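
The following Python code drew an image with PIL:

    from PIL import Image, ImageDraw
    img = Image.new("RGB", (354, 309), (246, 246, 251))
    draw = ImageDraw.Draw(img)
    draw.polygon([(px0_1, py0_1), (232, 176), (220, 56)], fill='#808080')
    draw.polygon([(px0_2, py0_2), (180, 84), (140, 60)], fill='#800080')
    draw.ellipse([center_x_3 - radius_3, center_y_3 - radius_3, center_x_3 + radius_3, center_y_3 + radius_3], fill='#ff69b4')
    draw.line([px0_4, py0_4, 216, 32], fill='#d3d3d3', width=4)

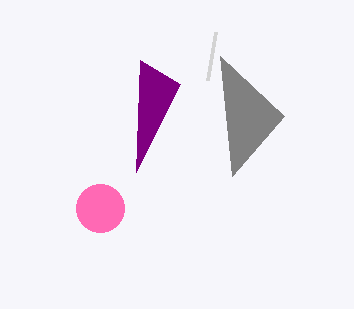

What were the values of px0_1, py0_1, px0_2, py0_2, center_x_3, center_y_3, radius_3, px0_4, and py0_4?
px0_1 = 284, py0_1 = 116, px0_2 = 136, py0_2 = 172, center_x_3 = 100, center_y_3 = 208, radius_3 = 24, px0_4 = 208, py0_4 = 80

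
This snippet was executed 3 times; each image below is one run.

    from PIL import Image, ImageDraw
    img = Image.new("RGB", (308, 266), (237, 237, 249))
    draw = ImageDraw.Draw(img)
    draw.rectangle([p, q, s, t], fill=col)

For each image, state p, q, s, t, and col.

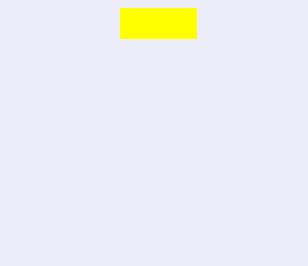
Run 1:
p = 120, q = 8, s = 196, t = 38, col = 'yellow'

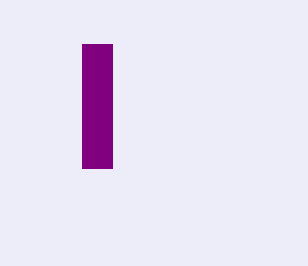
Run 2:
p = 82; q = 44; s = 112; t = 168; col = 'purple'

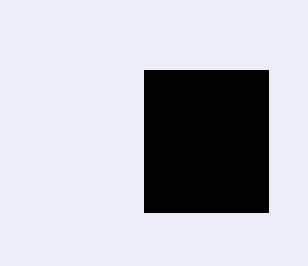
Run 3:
p = 144
q = 70
s = 268
t = 212
col = 'black'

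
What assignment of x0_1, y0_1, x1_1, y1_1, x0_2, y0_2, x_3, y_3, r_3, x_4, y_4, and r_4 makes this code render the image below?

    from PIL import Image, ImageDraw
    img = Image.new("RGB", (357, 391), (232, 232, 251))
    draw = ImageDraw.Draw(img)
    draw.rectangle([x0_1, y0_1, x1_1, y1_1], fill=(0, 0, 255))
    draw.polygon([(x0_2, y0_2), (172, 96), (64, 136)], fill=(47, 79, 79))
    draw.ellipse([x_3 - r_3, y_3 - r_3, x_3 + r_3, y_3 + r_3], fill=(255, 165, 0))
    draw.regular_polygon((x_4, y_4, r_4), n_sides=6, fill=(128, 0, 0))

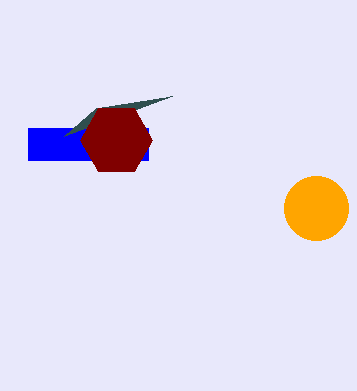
x0_1 = 28; y0_1 = 128; x1_1 = 148; y1_1 = 160; x0_2 = 96; y0_2 = 108; x_3 = 316; y_3 = 208; r_3 = 32; x_4 = 116; y_4 = 140; r_4 = 36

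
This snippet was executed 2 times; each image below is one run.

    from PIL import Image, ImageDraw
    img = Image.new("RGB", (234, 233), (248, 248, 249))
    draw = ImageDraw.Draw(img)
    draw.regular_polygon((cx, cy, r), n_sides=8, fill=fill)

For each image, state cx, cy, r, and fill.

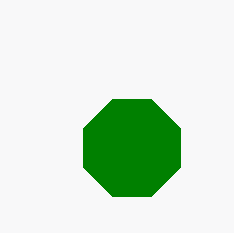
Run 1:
cx = 132; cy = 148; r = 52; fill = 'green'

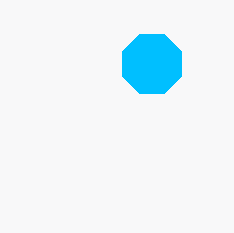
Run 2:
cx = 152, cy = 64, r = 32, fill = 'deepskyblue'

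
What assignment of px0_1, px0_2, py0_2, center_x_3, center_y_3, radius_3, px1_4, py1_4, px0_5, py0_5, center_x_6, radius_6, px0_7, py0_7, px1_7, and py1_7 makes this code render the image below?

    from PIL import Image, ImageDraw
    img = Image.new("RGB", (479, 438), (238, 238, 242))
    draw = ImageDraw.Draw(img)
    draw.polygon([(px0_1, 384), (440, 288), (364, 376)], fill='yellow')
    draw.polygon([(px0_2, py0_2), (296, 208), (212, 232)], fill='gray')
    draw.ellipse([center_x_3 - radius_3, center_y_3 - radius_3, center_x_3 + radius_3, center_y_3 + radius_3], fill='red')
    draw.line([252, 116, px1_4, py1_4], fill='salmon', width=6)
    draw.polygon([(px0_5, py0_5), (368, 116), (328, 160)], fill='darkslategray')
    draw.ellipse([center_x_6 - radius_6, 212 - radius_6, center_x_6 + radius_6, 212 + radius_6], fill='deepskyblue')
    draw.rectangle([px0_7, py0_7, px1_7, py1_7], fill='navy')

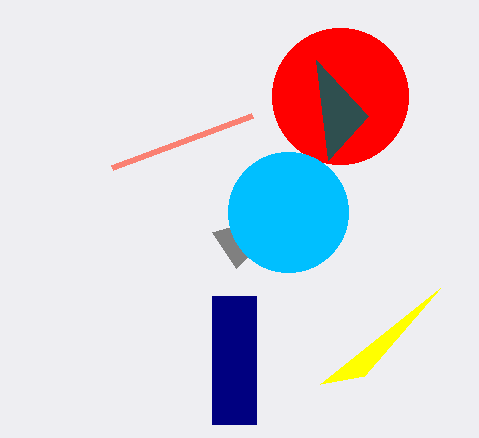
px0_1 = 320
px0_2 = 236
py0_2 = 268
center_x_3 = 340
center_y_3 = 96
radius_3 = 68
px1_4 = 112
py1_4 = 168
px0_5 = 316
py0_5 = 60
center_x_6 = 288
radius_6 = 60
px0_7 = 212
py0_7 = 296
px1_7 = 256
py1_7 = 424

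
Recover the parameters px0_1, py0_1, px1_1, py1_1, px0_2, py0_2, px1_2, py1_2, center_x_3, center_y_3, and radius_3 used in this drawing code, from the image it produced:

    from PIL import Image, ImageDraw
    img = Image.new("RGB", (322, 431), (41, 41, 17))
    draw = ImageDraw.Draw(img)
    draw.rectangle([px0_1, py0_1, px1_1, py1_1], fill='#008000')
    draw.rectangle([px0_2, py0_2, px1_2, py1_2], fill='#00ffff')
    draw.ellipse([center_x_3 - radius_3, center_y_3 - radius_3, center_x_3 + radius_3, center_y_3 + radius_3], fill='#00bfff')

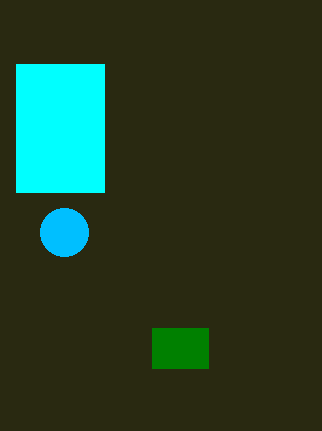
px0_1 = 152
py0_1 = 328
px1_1 = 208
py1_1 = 368
px0_2 = 16
py0_2 = 64
px1_2 = 104
py1_2 = 192
center_x_3 = 64
center_y_3 = 232
radius_3 = 24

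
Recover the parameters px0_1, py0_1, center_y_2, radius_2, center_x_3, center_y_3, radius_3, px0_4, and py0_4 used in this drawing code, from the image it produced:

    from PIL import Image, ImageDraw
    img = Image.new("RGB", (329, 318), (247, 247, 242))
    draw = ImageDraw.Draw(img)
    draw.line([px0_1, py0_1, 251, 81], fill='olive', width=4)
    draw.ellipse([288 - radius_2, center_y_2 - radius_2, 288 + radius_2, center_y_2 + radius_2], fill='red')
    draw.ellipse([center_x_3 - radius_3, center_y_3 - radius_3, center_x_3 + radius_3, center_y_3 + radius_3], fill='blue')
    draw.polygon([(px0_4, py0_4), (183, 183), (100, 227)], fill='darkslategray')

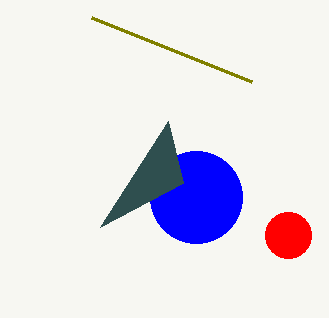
px0_1 = 91, py0_1 = 17, center_y_2 = 235, radius_2 = 23, center_x_3 = 196, center_y_3 = 197, radius_3 = 46, px0_4 = 168, py0_4 = 121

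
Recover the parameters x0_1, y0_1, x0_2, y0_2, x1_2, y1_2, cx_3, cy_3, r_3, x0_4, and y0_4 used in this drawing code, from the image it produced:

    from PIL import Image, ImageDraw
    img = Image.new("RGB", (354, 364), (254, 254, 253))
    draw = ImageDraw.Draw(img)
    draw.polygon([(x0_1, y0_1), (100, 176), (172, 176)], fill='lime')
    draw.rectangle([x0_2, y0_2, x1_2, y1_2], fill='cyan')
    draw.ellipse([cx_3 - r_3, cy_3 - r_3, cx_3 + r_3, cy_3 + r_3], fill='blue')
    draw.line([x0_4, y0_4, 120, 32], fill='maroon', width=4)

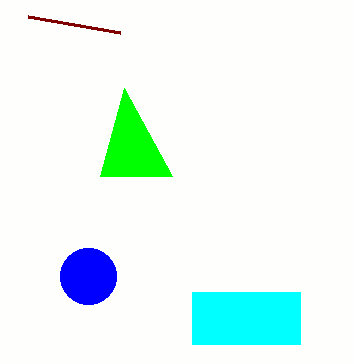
x0_1 = 124, y0_1 = 88, x0_2 = 192, y0_2 = 292, x1_2 = 300, y1_2 = 344, cx_3 = 88, cy_3 = 276, r_3 = 28, x0_4 = 28, y0_4 = 16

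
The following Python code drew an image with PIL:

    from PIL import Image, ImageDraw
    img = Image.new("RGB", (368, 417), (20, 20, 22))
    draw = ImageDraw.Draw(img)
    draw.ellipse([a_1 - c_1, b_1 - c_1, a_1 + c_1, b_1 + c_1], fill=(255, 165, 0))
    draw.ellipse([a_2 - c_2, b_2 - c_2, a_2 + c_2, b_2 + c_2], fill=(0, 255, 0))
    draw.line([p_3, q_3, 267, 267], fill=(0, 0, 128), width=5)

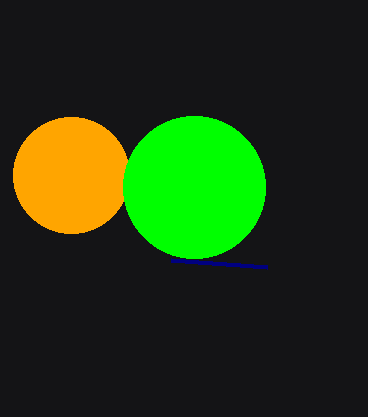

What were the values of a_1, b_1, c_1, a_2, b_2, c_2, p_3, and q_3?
a_1 = 71, b_1 = 175, c_1 = 58, a_2 = 194, b_2 = 187, c_2 = 71, p_3 = 171, q_3 = 260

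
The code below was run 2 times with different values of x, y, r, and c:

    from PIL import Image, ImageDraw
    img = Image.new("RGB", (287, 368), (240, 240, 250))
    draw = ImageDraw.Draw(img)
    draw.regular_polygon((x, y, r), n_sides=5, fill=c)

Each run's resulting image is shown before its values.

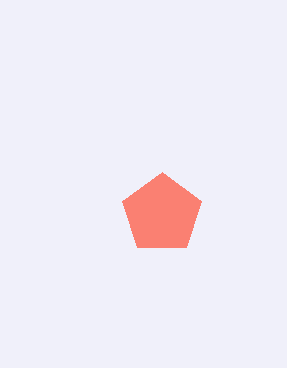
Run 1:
x = 162
y = 214
r = 42
c = 'salmon'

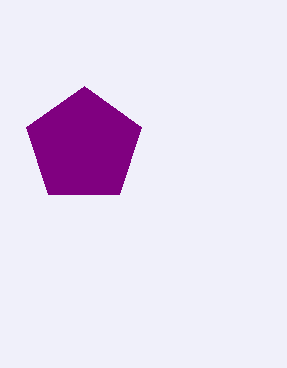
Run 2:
x = 84; y = 146; r = 60; c = 'purple'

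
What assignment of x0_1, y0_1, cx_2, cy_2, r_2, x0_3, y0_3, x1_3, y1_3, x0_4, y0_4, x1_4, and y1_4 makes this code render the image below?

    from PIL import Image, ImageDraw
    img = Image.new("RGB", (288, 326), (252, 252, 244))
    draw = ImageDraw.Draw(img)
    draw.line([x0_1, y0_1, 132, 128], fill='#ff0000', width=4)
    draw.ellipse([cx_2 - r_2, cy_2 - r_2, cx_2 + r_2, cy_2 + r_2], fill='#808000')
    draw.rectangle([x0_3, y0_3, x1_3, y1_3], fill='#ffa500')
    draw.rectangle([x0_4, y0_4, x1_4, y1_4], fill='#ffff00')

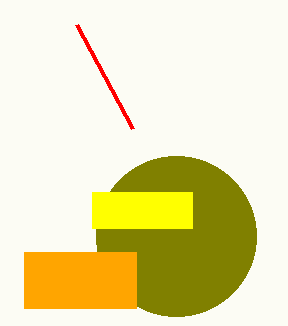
x0_1 = 76
y0_1 = 24
cx_2 = 176
cy_2 = 236
r_2 = 80
x0_3 = 24
y0_3 = 252
x1_3 = 136
y1_3 = 308
x0_4 = 92
y0_4 = 192
x1_4 = 192
y1_4 = 228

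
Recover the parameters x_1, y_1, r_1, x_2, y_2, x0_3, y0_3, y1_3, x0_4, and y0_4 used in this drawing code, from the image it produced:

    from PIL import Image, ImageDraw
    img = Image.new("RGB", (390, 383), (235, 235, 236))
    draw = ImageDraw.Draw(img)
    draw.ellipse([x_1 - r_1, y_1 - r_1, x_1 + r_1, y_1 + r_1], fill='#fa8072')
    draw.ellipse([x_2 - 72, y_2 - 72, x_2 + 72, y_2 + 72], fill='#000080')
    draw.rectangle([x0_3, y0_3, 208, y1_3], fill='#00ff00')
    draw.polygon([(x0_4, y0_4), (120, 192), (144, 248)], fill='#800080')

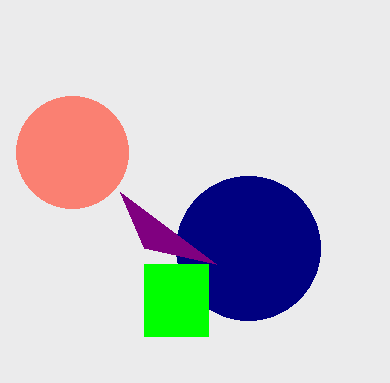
x_1 = 72
y_1 = 152
r_1 = 56
x_2 = 248
y_2 = 248
x0_3 = 144
y0_3 = 264
y1_3 = 336
x0_4 = 216
y0_4 = 264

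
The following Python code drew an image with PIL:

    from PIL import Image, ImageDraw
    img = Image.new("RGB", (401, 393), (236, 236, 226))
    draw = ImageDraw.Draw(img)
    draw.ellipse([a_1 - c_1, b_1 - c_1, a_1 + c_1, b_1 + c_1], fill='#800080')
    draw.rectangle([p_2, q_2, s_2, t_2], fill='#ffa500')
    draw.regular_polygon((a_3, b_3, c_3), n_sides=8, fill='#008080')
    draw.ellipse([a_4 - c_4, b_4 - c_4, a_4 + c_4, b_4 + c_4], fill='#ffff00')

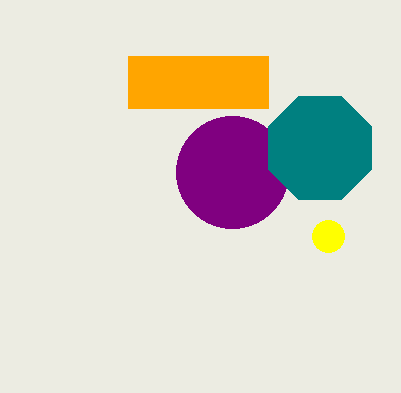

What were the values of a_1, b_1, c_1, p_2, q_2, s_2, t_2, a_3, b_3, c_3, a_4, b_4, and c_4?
a_1 = 232
b_1 = 172
c_1 = 56
p_2 = 128
q_2 = 56
s_2 = 268
t_2 = 108
a_3 = 320
b_3 = 148
c_3 = 56
a_4 = 328
b_4 = 236
c_4 = 16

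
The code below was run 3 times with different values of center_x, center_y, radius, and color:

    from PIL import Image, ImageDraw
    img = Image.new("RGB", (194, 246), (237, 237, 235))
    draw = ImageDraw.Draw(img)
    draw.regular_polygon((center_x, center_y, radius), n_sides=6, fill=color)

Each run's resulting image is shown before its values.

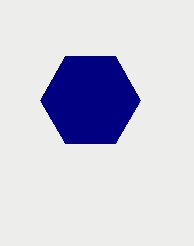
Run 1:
center_x = 90; center_y = 100; radius = 50; color = 'navy'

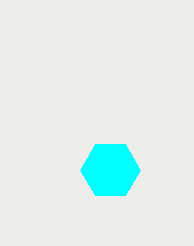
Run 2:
center_x = 110, center_y = 170, radius = 30, color = 'cyan'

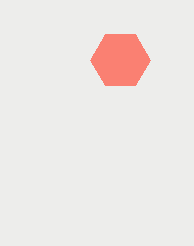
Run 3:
center_x = 120
center_y = 60
radius = 30
color = 'salmon'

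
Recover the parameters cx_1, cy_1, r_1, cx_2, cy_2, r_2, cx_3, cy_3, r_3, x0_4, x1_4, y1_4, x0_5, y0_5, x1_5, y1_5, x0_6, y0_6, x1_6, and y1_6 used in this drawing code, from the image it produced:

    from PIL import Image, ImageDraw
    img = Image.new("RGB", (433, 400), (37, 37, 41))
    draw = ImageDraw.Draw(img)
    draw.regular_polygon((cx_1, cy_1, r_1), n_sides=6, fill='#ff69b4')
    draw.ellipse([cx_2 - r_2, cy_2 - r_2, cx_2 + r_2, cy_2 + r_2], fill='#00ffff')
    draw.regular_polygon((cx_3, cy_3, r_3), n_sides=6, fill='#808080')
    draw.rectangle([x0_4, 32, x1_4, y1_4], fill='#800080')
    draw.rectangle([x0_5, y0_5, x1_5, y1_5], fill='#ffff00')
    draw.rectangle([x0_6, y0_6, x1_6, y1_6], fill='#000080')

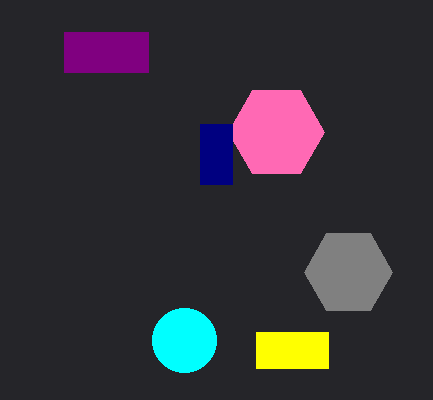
cx_1 = 276; cy_1 = 132; r_1 = 48; cx_2 = 184; cy_2 = 340; r_2 = 32; cx_3 = 348; cy_3 = 272; r_3 = 44; x0_4 = 64; x1_4 = 148; y1_4 = 72; x0_5 = 256; y0_5 = 332; x1_5 = 328; y1_5 = 368; x0_6 = 200; y0_6 = 124; x1_6 = 232; y1_6 = 184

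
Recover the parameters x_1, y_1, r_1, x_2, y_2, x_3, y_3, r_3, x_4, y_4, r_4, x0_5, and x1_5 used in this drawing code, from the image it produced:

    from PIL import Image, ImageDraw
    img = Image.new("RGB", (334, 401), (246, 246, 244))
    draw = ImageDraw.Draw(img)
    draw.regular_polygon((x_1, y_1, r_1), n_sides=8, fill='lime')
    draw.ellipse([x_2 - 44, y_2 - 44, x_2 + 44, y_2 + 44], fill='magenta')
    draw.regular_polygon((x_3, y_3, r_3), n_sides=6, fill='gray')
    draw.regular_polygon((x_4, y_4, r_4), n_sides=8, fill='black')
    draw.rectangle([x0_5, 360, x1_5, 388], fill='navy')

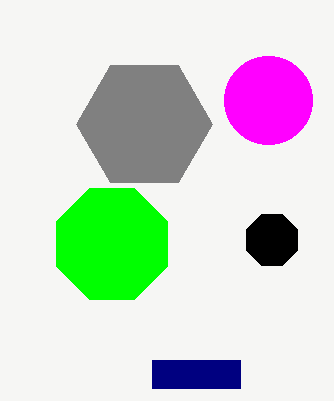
x_1 = 112; y_1 = 244; r_1 = 60; x_2 = 268; y_2 = 100; x_3 = 144; y_3 = 124; r_3 = 68; x_4 = 272; y_4 = 240; r_4 = 28; x0_5 = 152; x1_5 = 240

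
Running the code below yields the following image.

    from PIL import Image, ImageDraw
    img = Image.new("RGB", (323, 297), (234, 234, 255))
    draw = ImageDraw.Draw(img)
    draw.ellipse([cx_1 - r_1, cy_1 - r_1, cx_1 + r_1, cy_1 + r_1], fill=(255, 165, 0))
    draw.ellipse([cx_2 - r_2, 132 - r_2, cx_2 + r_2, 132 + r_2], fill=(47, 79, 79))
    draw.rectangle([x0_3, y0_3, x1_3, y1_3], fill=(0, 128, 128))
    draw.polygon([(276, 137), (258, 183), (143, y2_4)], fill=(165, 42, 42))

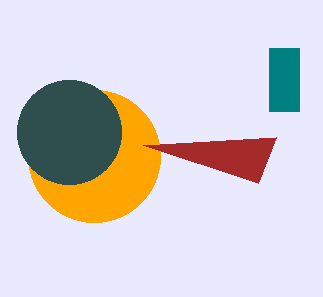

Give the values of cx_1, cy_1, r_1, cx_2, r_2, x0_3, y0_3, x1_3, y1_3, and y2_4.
cx_1 = 94, cy_1 = 156, r_1 = 66, cx_2 = 69, r_2 = 52, x0_3 = 269, y0_3 = 48, x1_3 = 299, y1_3 = 111, y2_4 = 145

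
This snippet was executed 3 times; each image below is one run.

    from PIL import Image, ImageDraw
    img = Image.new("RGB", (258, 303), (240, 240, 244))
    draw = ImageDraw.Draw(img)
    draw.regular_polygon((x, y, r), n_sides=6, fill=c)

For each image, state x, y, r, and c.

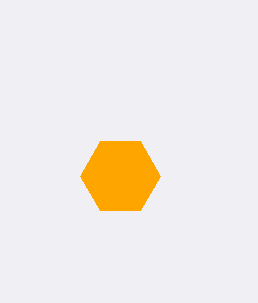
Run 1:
x = 120, y = 176, r = 40, c = 'orange'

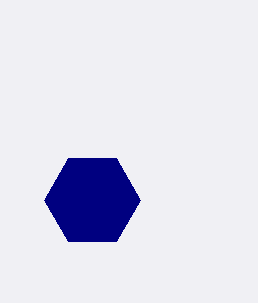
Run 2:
x = 92, y = 200, r = 48, c = 'navy'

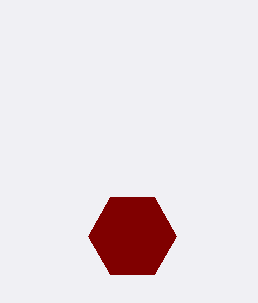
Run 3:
x = 132
y = 236
r = 44
c = 'maroon'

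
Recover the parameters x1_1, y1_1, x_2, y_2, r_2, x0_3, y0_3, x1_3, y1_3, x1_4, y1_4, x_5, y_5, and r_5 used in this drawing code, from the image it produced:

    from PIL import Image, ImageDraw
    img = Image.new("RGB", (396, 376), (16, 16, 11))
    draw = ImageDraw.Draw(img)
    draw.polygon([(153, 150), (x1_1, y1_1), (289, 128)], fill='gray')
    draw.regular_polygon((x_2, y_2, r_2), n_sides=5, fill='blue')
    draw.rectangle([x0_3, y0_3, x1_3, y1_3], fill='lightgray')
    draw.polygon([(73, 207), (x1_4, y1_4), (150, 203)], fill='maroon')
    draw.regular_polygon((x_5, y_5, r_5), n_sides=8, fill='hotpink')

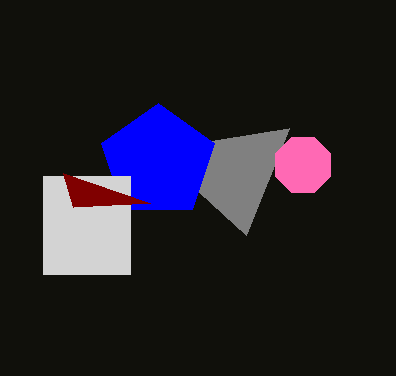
x1_1 = 246
y1_1 = 235
x_2 = 158
y_2 = 162
r_2 = 59
x0_3 = 43
y0_3 = 176
x1_3 = 130
y1_3 = 274
x1_4 = 63
y1_4 = 173
x_5 = 303
y_5 = 165
r_5 = 30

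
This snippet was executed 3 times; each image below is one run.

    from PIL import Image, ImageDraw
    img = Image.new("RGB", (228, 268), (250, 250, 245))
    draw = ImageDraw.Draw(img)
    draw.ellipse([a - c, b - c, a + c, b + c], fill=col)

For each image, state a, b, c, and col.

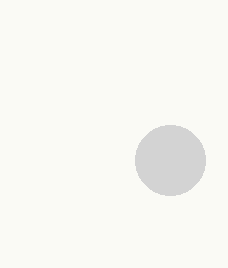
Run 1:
a = 170; b = 160; c = 35; col = 'lightgray'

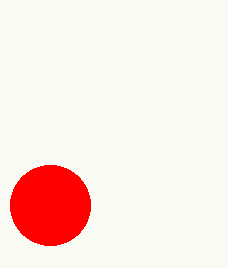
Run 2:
a = 50, b = 205, c = 40, col = 'red'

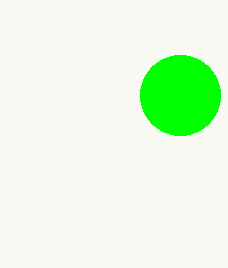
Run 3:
a = 180
b = 95
c = 40
col = 'lime'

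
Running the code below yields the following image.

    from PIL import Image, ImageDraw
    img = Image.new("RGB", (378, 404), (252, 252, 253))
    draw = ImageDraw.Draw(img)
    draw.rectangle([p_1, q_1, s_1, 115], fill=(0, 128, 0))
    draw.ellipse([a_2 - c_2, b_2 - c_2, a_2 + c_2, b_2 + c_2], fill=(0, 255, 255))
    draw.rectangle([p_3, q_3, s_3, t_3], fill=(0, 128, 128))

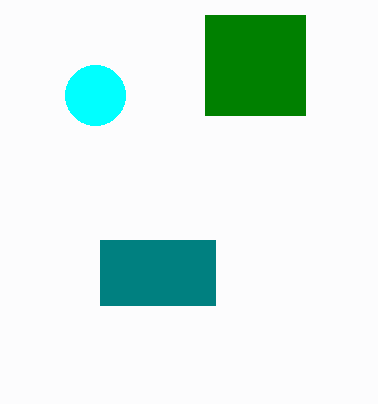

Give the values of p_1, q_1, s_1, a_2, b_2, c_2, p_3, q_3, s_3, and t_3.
p_1 = 205
q_1 = 15
s_1 = 305
a_2 = 95
b_2 = 95
c_2 = 30
p_3 = 100
q_3 = 240
s_3 = 215
t_3 = 305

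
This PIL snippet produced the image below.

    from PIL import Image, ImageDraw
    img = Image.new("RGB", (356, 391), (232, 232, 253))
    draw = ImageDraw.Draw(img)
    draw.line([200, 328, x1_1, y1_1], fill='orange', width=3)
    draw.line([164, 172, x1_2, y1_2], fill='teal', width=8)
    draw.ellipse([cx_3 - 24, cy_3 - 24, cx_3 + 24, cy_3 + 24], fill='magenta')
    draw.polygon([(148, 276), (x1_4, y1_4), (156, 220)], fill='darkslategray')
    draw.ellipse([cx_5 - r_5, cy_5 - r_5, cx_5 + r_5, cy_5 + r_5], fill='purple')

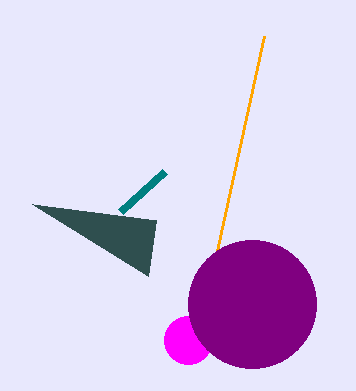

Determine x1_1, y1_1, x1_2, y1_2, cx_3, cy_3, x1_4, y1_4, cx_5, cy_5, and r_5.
x1_1 = 264, y1_1 = 36, x1_2 = 120, y1_2 = 212, cx_3 = 188, cy_3 = 340, x1_4 = 32, y1_4 = 204, cx_5 = 252, cy_5 = 304, r_5 = 64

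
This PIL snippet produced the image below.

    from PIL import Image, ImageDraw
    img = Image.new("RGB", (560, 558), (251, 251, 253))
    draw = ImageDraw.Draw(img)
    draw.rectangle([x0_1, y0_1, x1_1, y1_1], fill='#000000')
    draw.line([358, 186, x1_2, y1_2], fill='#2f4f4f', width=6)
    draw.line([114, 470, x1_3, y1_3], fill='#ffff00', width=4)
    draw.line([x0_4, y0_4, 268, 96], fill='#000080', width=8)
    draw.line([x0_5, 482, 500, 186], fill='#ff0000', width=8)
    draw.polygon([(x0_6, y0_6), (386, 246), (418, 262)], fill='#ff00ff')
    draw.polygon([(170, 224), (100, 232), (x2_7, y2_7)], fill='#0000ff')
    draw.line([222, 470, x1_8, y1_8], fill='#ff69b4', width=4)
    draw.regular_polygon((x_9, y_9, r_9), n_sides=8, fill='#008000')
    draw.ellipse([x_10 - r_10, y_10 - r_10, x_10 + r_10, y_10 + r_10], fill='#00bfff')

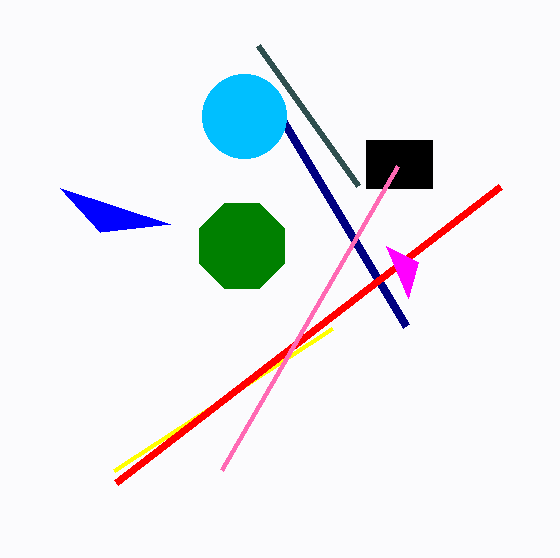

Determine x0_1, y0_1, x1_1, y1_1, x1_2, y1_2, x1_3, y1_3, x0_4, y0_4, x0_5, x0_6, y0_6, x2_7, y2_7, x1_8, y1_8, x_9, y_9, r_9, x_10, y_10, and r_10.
x0_1 = 366; y0_1 = 140; x1_1 = 432; y1_1 = 188; x1_2 = 258; y1_2 = 46; x1_3 = 332; y1_3 = 328; x0_4 = 406; y0_4 = 326; x0_5 = 116; x0_6 = 408; y0_6 = 298; x2_7 = 60; y2_7 = 188; x1_8 = 398; y1_8 = 166; x_9 = 242; y_9 = 246; r_9 = 46; x_10 = 244; y_10 = 116; r_10 = 42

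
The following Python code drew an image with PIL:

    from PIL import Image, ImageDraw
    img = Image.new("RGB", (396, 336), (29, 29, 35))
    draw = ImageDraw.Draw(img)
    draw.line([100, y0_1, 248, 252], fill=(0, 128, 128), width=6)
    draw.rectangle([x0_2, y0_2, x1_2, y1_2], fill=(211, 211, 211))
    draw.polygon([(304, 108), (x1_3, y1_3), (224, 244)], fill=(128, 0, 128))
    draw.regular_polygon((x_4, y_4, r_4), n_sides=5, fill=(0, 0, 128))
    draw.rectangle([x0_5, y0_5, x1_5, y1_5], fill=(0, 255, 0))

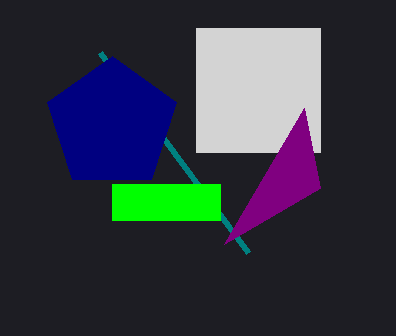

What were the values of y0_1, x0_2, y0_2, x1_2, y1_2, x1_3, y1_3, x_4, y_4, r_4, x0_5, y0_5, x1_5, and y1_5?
y0_1 = 52
x0_2 = 196
y0_2 = 28
x1_2 = 320
y1_2 = 152
x1_3 = 320
y1_3 = 188
x_4 = 112
y_4 = 124
r_4 = 68
x0_5 = 112
y0_5 = 184
x1_5 = 220
y1_5 = 220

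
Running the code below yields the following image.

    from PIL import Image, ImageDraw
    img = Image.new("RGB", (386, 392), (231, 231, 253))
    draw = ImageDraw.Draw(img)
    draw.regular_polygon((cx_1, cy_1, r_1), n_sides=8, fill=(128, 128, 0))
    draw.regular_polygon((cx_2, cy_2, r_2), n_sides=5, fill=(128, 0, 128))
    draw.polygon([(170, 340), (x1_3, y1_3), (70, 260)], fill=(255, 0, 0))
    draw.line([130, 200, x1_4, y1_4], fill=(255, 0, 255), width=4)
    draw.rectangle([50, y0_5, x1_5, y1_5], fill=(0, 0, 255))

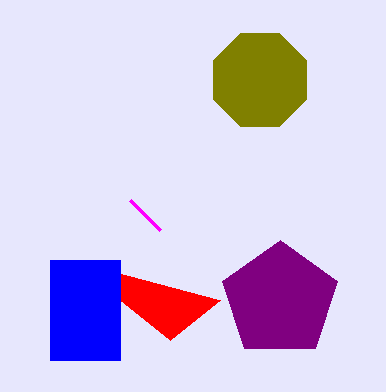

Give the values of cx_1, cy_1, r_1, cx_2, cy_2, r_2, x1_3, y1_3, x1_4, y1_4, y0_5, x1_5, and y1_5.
cx_1 = 260
cy_1 = 80
r_1 = 50
cx_2 = 280
cy_2 = 300
r_2 = 60
x1_3 = 220
y1_3 = 300
x1_4 = 160
y1_4 = 230
y0_5 = 260
x1_5 = 120
y1_5 = 360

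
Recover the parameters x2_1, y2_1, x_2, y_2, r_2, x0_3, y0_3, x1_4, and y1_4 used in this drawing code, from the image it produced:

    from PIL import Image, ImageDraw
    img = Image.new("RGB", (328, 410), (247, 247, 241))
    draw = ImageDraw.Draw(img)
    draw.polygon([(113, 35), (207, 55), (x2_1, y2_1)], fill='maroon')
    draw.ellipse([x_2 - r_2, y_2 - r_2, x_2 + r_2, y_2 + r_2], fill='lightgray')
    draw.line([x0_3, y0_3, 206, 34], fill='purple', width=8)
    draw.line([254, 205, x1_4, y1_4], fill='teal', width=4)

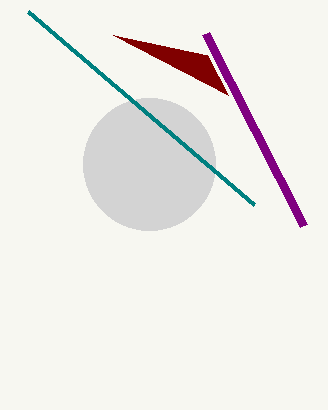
x2_1 = 228; y2_1 = 95; x_2 = 149; y_2 = 164; r_2 = 66; x0_3 = 304; y0_3 = 226; x1_4 = 28; y1_4 = 12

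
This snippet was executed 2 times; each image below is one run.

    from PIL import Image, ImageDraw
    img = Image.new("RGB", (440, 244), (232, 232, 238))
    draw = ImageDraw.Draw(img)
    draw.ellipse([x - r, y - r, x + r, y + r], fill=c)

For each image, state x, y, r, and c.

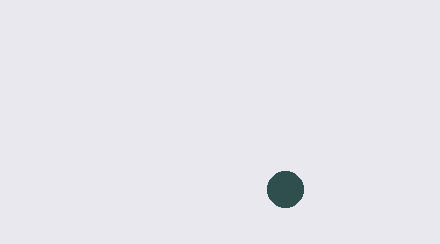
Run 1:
x = 285
y = 189
r = 18
c = 'darkslategray'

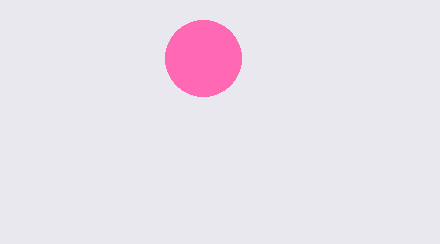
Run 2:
x = 203; y = 58; r = 38; c = 'hotpink'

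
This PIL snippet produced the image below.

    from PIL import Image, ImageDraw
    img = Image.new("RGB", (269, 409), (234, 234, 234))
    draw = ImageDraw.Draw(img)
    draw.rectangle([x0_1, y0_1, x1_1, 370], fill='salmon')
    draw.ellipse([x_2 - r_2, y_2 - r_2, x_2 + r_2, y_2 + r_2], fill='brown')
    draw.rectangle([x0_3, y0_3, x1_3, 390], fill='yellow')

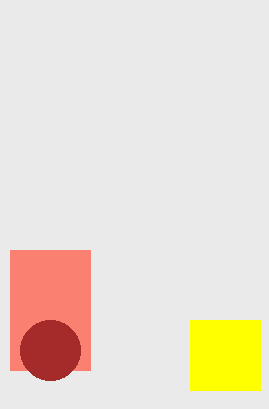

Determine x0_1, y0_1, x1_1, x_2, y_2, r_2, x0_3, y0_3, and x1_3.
x0_1 = 10
y0_1 = 250
x1_1 = 90
x_2 = 50
y_2 = 350
r_2 = 30
x0_3 = 190
y0_3 = 320
x1_3 = 260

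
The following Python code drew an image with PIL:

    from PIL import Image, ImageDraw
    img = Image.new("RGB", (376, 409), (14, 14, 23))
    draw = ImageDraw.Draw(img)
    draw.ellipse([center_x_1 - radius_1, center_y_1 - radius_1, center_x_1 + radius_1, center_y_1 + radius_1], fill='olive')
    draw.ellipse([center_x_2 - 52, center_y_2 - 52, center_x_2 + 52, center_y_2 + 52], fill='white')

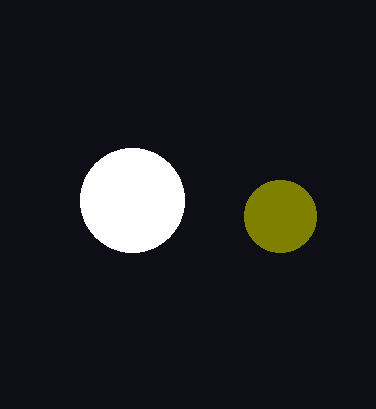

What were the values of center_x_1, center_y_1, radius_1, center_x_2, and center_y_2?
center_x_1 = 280; center_y_1 = 216; radius_1 = 36; center_x_2 = 132; center_y_2 = 200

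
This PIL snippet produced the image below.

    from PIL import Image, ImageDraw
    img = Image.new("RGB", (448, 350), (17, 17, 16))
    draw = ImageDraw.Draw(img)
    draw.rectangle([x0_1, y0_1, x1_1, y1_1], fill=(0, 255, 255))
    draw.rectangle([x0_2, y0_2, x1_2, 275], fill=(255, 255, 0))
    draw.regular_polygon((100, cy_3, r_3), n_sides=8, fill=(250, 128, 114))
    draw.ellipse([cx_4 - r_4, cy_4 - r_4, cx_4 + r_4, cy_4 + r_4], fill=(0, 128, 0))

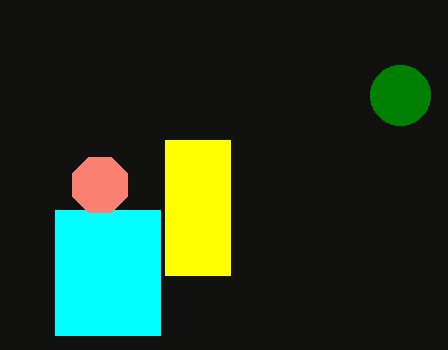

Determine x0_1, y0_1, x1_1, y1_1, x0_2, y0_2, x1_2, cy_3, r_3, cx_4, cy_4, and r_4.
x0_1 = 55, y0_1 = 210, x1_1 = 160, y1_1 = 335, x0_2 = 165, y0_2 = 140, x1_2 = 230, cy_3 = 185, r_3 = 30, cx_4 = 400, cy_4 = 95, r_4 = 30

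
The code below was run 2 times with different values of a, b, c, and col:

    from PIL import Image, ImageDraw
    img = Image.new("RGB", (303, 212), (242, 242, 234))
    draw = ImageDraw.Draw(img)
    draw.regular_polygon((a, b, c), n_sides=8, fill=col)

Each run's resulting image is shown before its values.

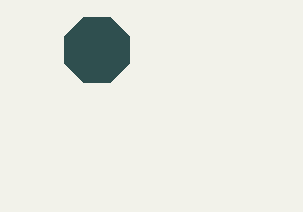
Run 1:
a = 97, b = 50, c = 35, col = 'darkslategray'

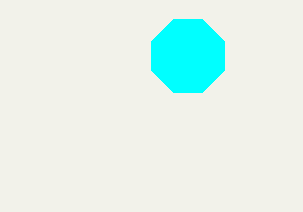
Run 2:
a = 188
b = 56
c = 39
col = 'cyan'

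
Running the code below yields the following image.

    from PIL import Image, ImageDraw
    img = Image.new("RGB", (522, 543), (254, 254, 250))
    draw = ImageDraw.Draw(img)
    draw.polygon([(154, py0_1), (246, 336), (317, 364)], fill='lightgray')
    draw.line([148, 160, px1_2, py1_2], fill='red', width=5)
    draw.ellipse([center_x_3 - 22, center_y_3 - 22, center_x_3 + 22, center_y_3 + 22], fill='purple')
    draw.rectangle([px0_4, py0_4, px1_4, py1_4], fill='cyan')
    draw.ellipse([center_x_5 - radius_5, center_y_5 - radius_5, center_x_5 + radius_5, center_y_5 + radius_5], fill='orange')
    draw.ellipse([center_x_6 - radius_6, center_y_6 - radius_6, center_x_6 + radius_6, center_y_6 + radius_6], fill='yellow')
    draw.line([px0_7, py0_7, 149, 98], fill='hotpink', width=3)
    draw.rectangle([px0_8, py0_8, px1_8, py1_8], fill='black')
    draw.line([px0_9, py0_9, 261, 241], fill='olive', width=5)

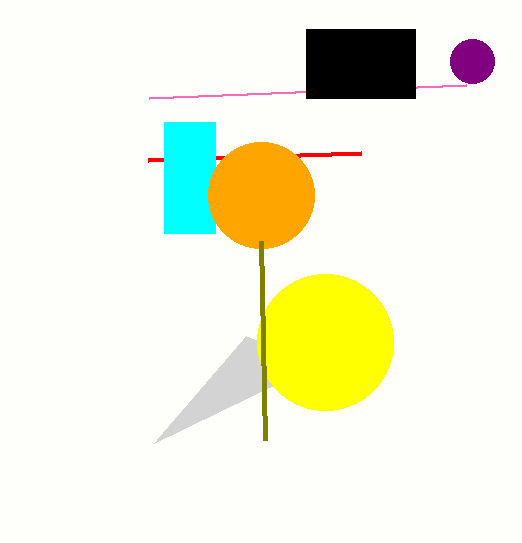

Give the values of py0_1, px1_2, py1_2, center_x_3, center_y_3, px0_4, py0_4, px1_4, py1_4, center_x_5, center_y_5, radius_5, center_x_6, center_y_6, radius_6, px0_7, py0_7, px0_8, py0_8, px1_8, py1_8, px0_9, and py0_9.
py0_1 = 443, px1_2 = 361, py1_2 = 153, center_x_3 = 472, center_y_3 = 61, px0_4 = 164, py0_4 = 122, px1_4 = 215, py1_4 = 233, center_x_5 = 261, center_y_5 = 195, radius_5 = 53, center_x_6 = 325, center_y_6 = 342, radius_6 = 68, px0_7 = 466, py0_7 = 85, px0_8 = 306, py0_8 = 29, px1_8 = 415, py1_8 = 98, px0_9 = 265, py0_9 = 440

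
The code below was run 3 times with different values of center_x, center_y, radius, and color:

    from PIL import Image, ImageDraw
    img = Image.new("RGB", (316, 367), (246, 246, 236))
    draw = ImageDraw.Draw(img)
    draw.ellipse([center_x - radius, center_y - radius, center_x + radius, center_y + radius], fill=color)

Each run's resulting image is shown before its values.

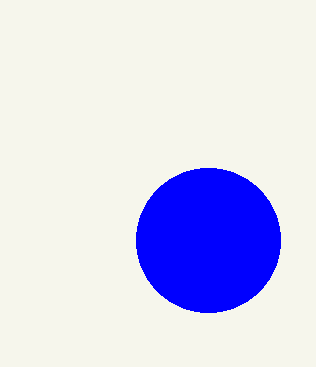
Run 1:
center_x = 208; center_y = 240; radius = 72; color = 'blue'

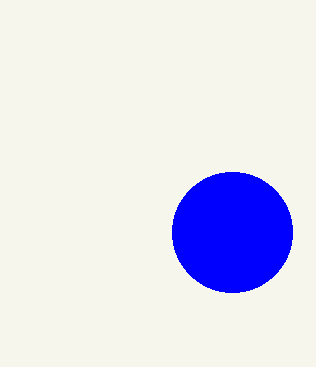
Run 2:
center_x = 232; center_y = 232; radius = 60; color = 'blue'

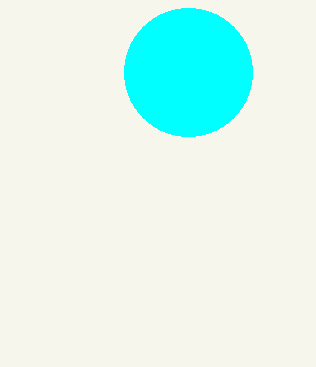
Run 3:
center_x = 188
center_y = 72
radius = 64
color = 'cyan'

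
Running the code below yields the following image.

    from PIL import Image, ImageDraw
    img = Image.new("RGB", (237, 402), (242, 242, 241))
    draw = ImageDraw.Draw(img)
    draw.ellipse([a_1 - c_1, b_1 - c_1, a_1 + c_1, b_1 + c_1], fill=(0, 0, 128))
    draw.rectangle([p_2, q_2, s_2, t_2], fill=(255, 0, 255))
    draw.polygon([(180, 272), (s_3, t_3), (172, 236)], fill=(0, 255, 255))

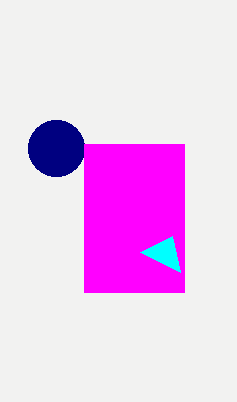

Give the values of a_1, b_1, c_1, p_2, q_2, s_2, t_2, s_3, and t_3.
a_1 = 56; b_1 = 148; c_1 = 28; p_2 = 84; q_2 = 144; s_2 = 184; t_2 = 292; s_3 = 140; t_3 = 252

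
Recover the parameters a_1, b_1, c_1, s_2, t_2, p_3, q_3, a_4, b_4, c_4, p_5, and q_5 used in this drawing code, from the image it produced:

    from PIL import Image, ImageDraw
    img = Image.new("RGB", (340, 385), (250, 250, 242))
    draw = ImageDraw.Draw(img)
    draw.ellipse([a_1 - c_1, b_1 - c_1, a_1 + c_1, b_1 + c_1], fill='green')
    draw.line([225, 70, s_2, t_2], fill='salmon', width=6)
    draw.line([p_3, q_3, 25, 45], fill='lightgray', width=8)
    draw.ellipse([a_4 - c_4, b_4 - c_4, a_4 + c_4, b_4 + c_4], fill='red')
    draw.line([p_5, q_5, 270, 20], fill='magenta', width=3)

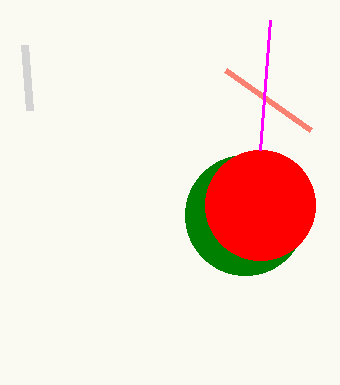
a_1 = 245
b_1 = 215
c_1 = 60
s_2 = 310
t_2 = 130
p_3 = 30
q_3 = 110
a_4 = 260
b_4 = 205
c_4 = 55
p_5 = 260
q_5 = 150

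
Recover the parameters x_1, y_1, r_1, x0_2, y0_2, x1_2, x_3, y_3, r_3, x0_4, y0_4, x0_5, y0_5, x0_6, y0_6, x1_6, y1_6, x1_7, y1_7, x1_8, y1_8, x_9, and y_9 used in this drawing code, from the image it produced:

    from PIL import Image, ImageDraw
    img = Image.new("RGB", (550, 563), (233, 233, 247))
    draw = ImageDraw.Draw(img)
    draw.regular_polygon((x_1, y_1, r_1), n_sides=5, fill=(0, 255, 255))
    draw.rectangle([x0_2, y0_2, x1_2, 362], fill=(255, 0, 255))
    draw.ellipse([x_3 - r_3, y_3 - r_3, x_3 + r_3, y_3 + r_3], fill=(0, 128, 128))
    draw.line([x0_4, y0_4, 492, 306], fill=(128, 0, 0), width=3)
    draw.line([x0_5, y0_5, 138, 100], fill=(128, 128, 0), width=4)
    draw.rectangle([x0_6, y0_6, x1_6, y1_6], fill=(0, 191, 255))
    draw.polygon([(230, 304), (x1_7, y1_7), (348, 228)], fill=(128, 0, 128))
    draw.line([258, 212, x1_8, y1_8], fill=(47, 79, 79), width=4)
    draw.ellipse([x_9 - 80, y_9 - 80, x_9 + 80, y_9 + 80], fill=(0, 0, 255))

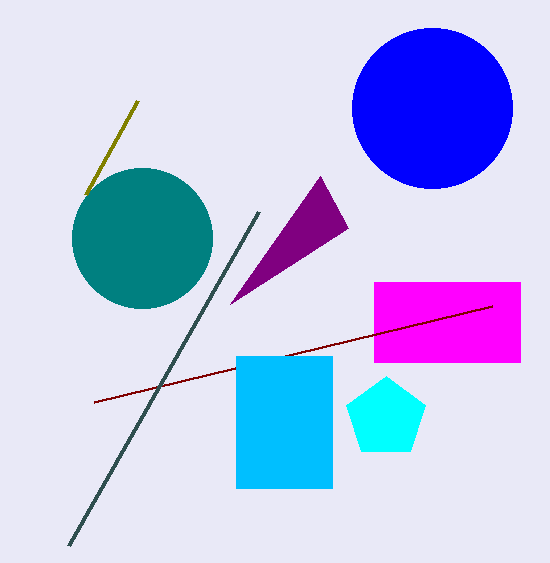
x_1 = 386, y_1 = 418, r_1 = 42, x0_2 = 374, y0_2 = 282, x1_2 = 520, x_3 = 142, y_3 = 238, r_3 = 70, x0_4 = 94, y0_4 = 402, x0_5 = 86, y0_5 = 194, x0_6 = 236, y0_6 = 356, x1_6 = 332, y1_6 = 488, x1_7 = 320, y1_7 = 176, x1_8 = 68, y1_8 = 546, x_9 = 432, y_9 = 108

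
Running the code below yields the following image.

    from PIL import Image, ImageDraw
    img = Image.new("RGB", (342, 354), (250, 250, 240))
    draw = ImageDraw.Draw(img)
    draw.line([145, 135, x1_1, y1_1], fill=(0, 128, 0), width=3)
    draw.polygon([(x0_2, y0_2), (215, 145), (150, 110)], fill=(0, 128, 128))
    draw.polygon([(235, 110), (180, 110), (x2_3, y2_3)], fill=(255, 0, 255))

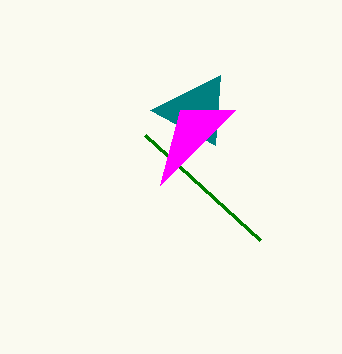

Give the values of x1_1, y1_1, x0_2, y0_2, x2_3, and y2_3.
x1_1 = 260
y1_1 = 240
x0_2 = 220
y0_2 = 75
x2_3 = 160
y2_3 = 185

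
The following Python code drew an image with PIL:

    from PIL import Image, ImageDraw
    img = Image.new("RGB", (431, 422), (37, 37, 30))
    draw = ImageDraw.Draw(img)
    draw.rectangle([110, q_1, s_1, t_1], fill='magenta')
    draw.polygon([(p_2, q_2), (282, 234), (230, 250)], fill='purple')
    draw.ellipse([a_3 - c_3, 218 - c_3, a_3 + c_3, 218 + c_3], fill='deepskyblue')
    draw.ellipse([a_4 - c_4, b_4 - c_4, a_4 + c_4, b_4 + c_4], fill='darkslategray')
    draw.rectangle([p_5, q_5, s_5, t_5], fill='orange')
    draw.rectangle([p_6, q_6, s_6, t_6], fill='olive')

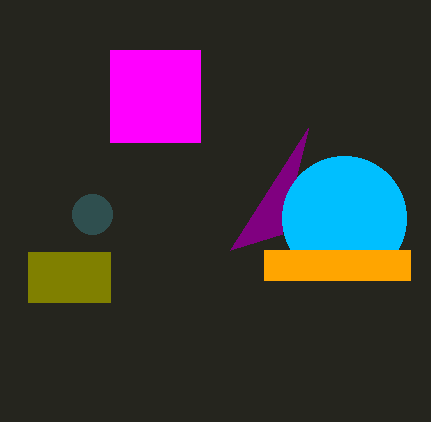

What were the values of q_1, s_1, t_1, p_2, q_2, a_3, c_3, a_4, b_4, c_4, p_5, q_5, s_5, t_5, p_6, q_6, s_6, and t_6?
q_1 = 50; s_1 = 200; t_1 = 142; p_2 = 308; q_2 = 128; a_3 = 344; c_3 = 62; a_4 = 92; b_4 = 214; c_4 = 20; p_5 = 264; q_5 = 250; s_5 = 410; t_5 = 280; p_6 = 28; q_6 = 252; s_6 = 110; t_6 = 302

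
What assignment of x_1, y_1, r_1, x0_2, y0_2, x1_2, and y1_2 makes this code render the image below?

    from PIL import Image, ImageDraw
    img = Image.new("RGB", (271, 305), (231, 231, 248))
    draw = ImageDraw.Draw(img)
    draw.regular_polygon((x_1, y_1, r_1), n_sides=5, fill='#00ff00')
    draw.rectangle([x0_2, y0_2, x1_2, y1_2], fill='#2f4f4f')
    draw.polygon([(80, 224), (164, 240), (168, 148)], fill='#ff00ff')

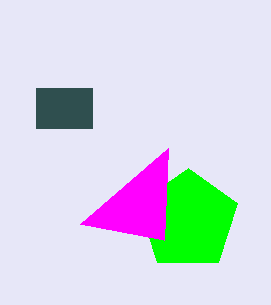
x_1 = 188; y_1 = 220; r_1 = 52; x0_2 = 36; y0_2 = 88; x1_2 = 92; y1_2 = 128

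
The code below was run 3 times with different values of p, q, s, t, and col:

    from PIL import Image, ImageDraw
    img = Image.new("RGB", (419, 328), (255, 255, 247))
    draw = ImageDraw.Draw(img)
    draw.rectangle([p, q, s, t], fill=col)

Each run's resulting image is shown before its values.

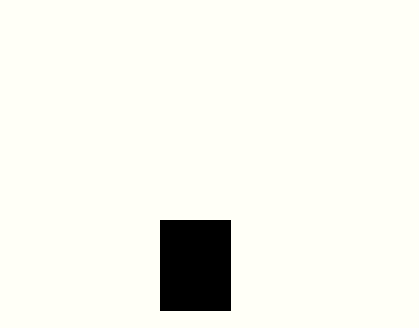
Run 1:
p = 160
q = 220
s = 230
t = 310
col = 'black'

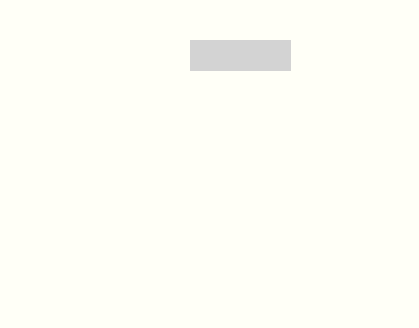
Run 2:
p = 190; q = 40; s = 290; t = 70; col = 'lightgray'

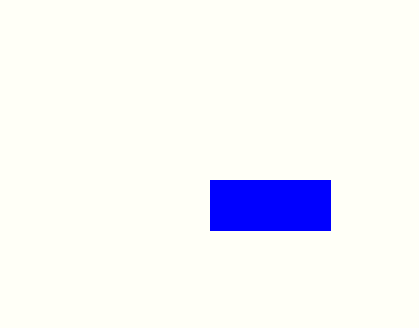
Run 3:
p = 210
q = 180
s = 330
t = 230
col = 'blue'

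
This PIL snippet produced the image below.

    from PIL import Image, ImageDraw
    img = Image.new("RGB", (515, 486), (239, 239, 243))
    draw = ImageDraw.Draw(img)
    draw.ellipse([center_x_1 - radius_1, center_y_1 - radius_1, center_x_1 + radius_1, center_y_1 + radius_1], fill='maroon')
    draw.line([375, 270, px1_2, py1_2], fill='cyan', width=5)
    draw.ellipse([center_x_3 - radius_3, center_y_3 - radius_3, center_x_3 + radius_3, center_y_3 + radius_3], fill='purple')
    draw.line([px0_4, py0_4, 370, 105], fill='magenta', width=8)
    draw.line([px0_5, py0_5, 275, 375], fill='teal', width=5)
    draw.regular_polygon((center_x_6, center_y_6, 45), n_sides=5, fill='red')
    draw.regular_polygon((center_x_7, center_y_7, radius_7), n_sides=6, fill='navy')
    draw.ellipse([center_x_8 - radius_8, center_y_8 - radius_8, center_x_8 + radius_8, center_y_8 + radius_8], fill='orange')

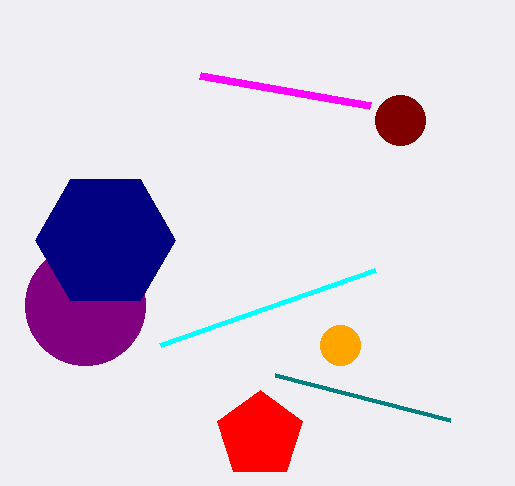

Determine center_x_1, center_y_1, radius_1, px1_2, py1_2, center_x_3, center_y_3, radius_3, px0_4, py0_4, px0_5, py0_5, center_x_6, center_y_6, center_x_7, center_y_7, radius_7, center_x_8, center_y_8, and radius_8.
center_x_1 = 400, center_y_1 = 120, radius_1 = 25, px1_2 = 160, py1_2 = 345, center_x_3 = 85, center_y_3 = 305, radius_3 = 60, px0_4 = 200, py0_4 = 75, px0_5 = 450, py0_5 = 420, center_x_6 = 260, center_y_6 = 435, center_x_7 = 105, center_y_7 = 240, radius_7 = 70, center_x_8 = 340, center_y_8 = 345, radius_8 = 20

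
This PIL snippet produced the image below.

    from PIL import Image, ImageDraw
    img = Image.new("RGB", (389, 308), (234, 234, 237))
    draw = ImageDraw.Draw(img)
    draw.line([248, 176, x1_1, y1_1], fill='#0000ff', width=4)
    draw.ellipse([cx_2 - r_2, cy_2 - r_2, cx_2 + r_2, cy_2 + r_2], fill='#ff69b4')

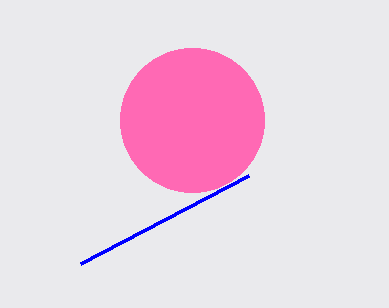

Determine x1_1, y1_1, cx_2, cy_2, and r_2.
x1_1 = 80
y1_1 = 264
cx_2 = 192
cy_2 = 120
r_2 = 72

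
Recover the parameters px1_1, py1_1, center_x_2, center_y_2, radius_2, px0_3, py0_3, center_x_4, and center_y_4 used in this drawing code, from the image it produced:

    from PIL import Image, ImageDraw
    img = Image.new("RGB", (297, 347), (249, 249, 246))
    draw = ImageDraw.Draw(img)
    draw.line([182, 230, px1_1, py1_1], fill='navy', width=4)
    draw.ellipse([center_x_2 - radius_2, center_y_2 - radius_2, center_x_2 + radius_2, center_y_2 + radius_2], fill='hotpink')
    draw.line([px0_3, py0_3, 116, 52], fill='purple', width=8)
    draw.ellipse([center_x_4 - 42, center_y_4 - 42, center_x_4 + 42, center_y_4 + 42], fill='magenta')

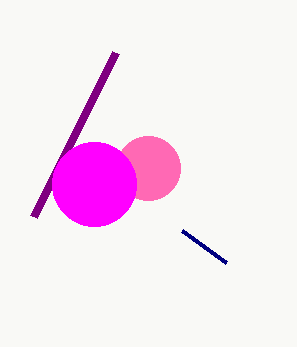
px1_1 = 226; py1_1 = 262; center_x_2 = 148; center_y_2 = 168; radius_2 = 32; px0_3 = 34; py0_3 = 216; center_x_4 = 94; center_y_4 = 184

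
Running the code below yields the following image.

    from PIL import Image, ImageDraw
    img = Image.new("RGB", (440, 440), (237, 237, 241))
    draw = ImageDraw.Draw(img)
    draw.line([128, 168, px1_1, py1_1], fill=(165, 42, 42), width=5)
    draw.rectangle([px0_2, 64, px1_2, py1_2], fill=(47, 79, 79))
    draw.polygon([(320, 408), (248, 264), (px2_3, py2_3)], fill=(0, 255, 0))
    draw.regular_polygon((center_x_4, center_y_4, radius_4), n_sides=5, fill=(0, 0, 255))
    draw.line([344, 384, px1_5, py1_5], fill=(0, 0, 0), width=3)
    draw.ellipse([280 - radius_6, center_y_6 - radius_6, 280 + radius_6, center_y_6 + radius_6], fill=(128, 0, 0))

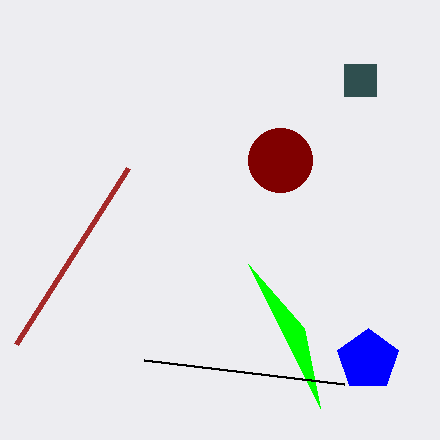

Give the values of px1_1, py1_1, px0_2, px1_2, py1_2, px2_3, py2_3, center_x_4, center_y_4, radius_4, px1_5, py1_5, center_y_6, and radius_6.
px1_1 = 16; py1_1 = 344; px0_2 = 344; px1_2 = 376; py1_2 = 96; px2_3 = 304; py2_3 = 328; center_x_4 = 368; center_y_4 = 360; radius_4 = 32; px1_5 = 144; py1_5 = 360; center_y_6 = 160; radius_6 = 32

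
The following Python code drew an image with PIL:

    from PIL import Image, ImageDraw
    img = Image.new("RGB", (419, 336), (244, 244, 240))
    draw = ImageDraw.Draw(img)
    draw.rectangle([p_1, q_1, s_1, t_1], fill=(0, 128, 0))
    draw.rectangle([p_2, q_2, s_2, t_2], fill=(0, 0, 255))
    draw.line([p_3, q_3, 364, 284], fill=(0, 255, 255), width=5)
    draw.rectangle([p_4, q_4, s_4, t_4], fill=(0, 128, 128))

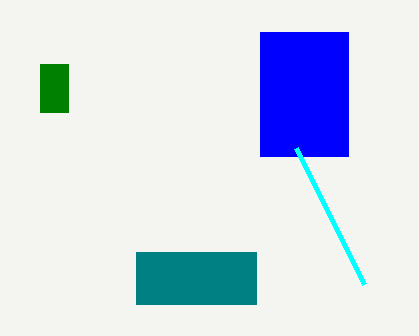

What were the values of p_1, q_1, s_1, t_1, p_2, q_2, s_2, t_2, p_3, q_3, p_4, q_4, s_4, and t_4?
p_1 = 40
q_1 = 64
s_1 = 68
t_1 = 112
p_2 = 260
q_2 = 32
s_2 = 348
t_2 = 156
p_3 = 296
q_3 = 148
p_4 = 136
q_4 = 252
s_4 = 256
t_4 = 304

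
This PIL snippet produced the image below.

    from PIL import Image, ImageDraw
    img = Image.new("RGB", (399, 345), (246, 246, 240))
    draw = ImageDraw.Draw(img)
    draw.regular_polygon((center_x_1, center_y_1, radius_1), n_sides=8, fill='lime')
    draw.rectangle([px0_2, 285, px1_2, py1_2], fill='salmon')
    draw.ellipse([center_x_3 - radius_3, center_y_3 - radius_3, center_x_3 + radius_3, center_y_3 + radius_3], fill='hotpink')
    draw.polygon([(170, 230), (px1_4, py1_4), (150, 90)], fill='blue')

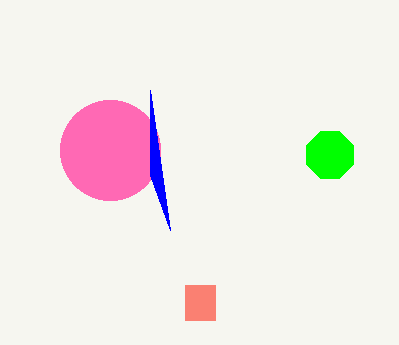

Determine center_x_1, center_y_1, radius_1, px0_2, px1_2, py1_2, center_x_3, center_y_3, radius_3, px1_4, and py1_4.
center_x_1 = 330
center_y_1 = 155
radius_1 = 25
px0_2 = 185
px1_2 = 215
py1_2 = 320
center_x_3 = 110
center_y_3 = 150
radius_3 = 50
px1_4 = 150
py1_4 = 175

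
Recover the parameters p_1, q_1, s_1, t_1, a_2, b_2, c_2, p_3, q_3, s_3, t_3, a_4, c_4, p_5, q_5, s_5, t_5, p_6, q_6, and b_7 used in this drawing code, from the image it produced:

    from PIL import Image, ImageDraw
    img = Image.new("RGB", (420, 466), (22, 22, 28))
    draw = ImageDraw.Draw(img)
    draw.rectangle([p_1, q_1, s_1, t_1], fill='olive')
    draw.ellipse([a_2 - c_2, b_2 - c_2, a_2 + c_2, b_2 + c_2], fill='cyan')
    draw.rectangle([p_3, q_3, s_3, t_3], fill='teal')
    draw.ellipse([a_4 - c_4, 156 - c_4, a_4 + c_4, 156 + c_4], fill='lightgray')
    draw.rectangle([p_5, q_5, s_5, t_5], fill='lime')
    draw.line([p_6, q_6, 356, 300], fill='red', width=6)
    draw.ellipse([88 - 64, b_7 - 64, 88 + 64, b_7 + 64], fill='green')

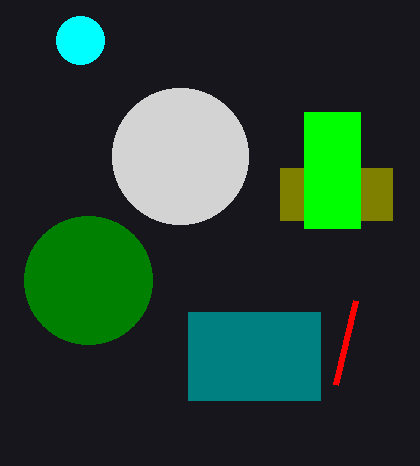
p_1 = 280; q_1 = 168; s_1 = 392; t_1 = 220; a_2 = 80; b_2 = 40; c_2 = 24; p_3 = 188; q_3 = 312; s_3 = 320; t_3 = 400; a_4 = 180; c_4 = 68; p_5 = 304; q_5 = 112; s_5 = 360; t_5 = 228; p_6 = 336; q_6 = 384; b_7 = 280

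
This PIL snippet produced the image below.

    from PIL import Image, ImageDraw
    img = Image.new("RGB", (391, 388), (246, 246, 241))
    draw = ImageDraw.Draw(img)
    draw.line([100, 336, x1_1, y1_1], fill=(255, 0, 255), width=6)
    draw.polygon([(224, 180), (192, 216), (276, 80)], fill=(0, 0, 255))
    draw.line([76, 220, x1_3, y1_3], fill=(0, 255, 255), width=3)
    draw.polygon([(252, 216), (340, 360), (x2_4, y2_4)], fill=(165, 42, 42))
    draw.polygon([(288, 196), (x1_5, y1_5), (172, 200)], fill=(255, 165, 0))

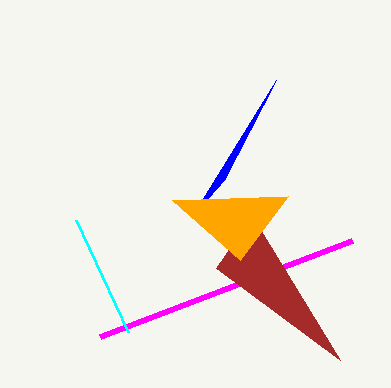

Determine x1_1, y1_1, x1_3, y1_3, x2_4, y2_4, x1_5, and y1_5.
x1_1 = 352; y1_1 = 240; x1_3 = 128; y1_3 = 332; x2_4 = 216; y2_4 = 268; x1_5 = 240; y1_5 = 260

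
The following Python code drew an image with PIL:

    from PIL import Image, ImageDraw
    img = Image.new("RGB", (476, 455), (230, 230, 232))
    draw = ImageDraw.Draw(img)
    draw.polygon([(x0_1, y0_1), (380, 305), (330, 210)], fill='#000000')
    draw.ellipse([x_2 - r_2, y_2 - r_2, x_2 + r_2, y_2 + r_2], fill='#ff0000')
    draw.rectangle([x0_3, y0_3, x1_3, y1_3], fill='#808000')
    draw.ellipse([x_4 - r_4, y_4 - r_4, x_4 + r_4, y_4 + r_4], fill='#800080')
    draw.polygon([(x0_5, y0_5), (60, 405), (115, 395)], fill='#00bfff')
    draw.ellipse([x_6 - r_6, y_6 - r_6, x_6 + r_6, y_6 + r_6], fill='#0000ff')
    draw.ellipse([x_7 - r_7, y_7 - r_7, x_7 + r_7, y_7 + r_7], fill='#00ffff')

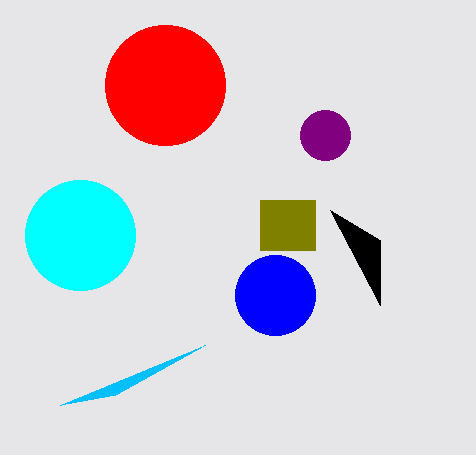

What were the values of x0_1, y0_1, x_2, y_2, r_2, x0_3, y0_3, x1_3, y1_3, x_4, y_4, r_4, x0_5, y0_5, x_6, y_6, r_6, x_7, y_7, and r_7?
x0_1 = 380
y0_1 = 240
x_2 = 165
y_2 = 85
r_2 = 60
x0_3 = 260
y0_3 = 200
x1_3 = 315
y1_3 = 250
x_4 = 325
y_4 = 135
r_4 = 25
x0_5 = 205
y0_5 = 345
x_6 = 275
y_6 = 295
r_6 = 40
x_7 = 80
y_7 = 235
r_7 = 55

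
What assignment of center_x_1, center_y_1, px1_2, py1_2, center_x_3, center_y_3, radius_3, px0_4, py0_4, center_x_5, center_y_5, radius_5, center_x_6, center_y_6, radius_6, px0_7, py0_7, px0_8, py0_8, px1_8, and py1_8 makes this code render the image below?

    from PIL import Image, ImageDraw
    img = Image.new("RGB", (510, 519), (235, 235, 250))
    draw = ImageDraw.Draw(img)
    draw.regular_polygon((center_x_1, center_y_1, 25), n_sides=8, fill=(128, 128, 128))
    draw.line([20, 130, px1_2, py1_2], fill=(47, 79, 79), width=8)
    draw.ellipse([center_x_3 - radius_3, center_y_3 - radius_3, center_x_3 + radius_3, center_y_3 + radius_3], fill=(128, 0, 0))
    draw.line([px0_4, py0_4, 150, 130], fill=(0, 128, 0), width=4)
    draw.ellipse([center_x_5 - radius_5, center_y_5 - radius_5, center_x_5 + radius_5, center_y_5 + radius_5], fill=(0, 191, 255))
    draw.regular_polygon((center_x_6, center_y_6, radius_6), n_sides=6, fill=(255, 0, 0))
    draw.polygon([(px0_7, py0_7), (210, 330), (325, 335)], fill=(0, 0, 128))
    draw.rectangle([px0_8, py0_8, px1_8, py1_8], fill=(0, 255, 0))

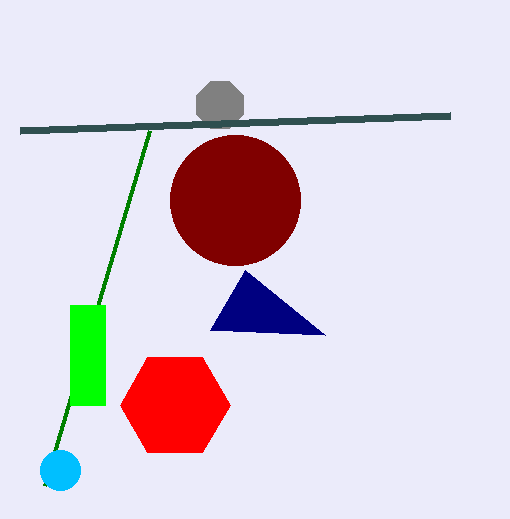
center_x_1 = 220; center_y_1 = 105; px1_2 = 450; py1_2 = 115; center_x_3 = 235; center_y_3 = 200; radius_3 = 65; px0_4 = 45; py0_4 = 485; center_x_5 = 60; center_y_5 = 470; radius_5 = 20; center_x_6 = 175; center_y_6 = 405; radius_6 = 55; px0_7 = 245; py0_7 = 270; px0_8 = 70; py0_8 = 305; px1_8 = 105; py1_8 = 405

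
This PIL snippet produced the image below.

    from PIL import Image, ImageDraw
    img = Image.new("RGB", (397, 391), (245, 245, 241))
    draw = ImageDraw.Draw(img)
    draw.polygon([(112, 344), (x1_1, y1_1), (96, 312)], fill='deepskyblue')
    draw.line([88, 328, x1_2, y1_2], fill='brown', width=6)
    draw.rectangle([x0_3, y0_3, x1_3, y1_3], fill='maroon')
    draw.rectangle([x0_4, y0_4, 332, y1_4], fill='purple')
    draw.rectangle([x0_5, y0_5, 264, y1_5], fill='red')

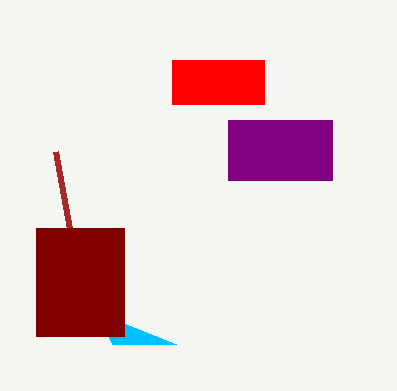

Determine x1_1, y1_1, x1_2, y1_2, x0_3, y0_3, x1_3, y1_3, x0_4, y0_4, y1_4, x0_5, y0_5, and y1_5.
x1_1 = 176; y1_1 = 344; x1_2 = 56; y1_2 = 152; x0_3 = 36; y0_3 = 228; x1_3 = 124; y1_3 = 336; x0_4 = 228; y0_4 = 120; y1_4 = 180; x0_5 = 172; y0_5 = 60; y1_5 = 104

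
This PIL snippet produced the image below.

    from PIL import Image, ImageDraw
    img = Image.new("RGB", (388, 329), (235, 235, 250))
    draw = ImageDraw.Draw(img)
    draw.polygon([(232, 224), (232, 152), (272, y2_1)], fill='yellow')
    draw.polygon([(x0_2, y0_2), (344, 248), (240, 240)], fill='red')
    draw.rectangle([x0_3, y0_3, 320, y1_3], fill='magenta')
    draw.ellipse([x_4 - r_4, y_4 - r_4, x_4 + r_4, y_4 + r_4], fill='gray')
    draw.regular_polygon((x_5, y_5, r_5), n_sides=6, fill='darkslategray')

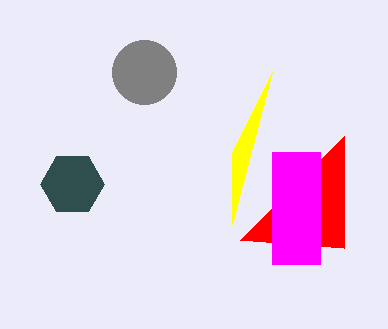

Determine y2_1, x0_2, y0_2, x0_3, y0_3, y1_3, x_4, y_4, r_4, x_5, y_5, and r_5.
y2_1 = 72; x0_2 = 344; y0_2 = 136; x0_3 = 272; y0_3 = 152; y1_3 = 264; x_4 = 144; y_4 = 72; r_4 = 32; x_5 = 72; y_5 = 184; r_5 = 32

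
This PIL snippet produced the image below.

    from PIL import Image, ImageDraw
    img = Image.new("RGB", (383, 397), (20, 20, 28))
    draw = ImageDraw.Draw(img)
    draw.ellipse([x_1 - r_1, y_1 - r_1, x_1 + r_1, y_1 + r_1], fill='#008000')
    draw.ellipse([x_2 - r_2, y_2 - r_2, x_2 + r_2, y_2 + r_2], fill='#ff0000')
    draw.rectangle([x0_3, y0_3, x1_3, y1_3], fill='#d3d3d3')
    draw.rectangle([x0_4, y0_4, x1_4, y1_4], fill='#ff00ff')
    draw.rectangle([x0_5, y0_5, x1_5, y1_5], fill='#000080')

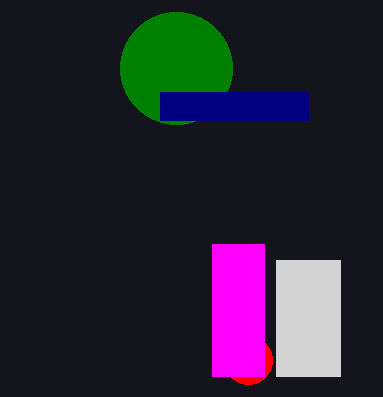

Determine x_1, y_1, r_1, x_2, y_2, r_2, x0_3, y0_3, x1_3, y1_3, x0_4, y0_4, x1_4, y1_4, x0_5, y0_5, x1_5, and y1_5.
x_1 = 176
y_1 = 68
r_1 = 56
x_2 = 248
y_2 = 360
r_2 = 24
x0_3 = 276
y0_3 = 260
x1_3 = 340
y1_3 = 376
x0_4 = 212
y0_4 = 244
x1_4 = 264
y1_4 = 376
x0_5 = 160
y0_5 = 92
x1_5 = 308
y1_5 = 120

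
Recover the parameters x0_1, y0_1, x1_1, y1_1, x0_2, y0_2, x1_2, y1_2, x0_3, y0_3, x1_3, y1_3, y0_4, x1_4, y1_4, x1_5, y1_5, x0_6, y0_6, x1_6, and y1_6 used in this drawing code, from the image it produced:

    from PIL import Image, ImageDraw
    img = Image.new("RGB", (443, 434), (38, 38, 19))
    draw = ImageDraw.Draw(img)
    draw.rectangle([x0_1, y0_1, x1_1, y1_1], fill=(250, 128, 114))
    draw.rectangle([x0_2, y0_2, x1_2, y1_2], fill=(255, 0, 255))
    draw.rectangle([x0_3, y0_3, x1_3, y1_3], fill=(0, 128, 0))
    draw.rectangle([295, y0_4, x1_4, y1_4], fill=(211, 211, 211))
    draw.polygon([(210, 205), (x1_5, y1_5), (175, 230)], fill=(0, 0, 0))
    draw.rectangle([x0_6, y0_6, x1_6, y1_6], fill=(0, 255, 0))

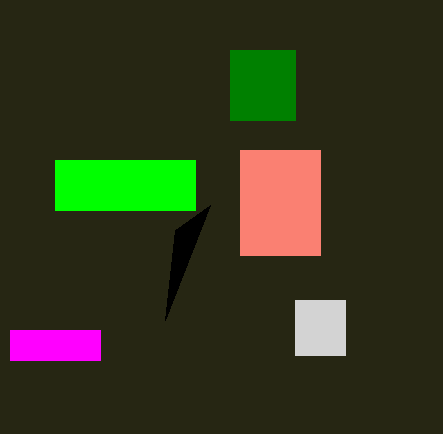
x0_1 = 240; y0_1 = 150; x1_1 = 320; y1_1 = 255; x0_2 = 10; y0_2 = 330; x1_2 = 100; y1_2 = 360; x0_3 = 230; y0_3 = 50; x1_3 = 295; y1_3 = 120; y0_4 = 300; x1_4 = 345; y1_4 = 355; x1_5 = 165; y1_5 = 320; x0_6 = 55; y0_6 = 160; x1_6 = 195; y1_6 = 210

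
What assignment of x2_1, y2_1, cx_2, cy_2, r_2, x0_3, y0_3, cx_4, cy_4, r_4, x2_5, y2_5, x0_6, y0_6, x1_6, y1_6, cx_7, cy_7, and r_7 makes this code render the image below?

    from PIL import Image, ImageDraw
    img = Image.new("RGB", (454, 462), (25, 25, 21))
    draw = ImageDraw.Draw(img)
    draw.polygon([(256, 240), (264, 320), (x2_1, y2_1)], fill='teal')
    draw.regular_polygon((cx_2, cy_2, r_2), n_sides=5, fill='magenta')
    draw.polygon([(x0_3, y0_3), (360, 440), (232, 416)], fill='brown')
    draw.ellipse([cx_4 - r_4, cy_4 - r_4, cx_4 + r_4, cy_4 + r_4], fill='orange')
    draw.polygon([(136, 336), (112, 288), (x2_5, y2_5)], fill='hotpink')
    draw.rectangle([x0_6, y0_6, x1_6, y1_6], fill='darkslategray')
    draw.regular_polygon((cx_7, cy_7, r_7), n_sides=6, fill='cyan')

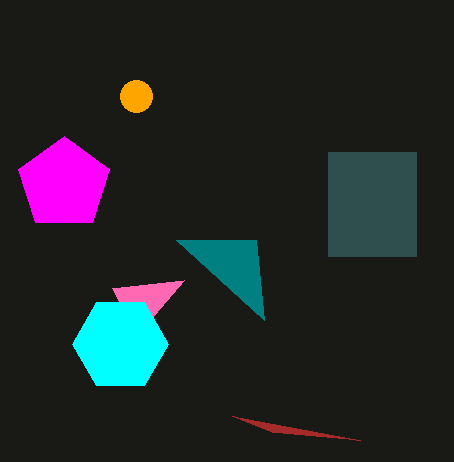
x2_1 = 176; y2_1 = 240; cx_2 = 64; cy_2 = 184; r_2 = 48; x0_3 = 272; y0_3 = 432; cx_4 = 136; cy_4 = 96; r_4 = 16; x2_5 = 184; y2_5 = 280; x0_6 = 328; y0_6 = 152; x1_6 = 416; y1_6 = 256; cx_7 = 120; cy_7 = 344; r_7 = 48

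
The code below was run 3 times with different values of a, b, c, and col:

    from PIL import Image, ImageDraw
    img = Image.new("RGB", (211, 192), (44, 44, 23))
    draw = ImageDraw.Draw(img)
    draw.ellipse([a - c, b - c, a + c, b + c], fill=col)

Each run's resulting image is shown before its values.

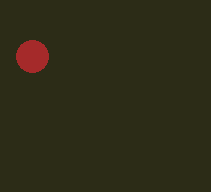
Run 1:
a = 32; b = 56; c = 16; col = 'brown'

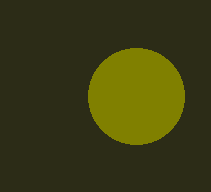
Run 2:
a = 136; b = 96; c = 48; col = 'olive'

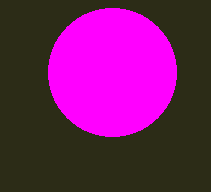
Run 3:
a = 112
b = 72
c = 64
col = 'magenta'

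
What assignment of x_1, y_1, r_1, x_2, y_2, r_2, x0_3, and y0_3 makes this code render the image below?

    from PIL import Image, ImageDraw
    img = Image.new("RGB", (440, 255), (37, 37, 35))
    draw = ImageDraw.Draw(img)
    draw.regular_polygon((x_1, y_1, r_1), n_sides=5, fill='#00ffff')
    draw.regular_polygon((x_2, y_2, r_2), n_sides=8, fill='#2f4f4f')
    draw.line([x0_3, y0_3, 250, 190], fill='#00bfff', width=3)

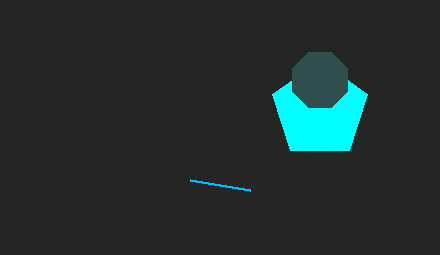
x_1 = 320
y_1 = 110
r_1 = 50
x_2 = 320
y_2 = 80
r_2 = 30
x0_3 = 190
y0_3 = 180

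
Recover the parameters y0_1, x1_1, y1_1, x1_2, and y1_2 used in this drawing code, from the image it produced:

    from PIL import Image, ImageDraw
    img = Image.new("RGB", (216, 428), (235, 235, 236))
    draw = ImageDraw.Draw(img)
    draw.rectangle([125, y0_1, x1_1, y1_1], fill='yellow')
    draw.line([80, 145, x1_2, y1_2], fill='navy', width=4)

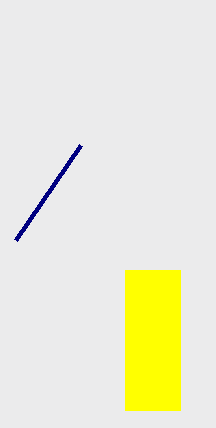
y0_1 = 270; x1_1 = 180; y1_1 = 410; x1_2 = 15; y1_2 = 240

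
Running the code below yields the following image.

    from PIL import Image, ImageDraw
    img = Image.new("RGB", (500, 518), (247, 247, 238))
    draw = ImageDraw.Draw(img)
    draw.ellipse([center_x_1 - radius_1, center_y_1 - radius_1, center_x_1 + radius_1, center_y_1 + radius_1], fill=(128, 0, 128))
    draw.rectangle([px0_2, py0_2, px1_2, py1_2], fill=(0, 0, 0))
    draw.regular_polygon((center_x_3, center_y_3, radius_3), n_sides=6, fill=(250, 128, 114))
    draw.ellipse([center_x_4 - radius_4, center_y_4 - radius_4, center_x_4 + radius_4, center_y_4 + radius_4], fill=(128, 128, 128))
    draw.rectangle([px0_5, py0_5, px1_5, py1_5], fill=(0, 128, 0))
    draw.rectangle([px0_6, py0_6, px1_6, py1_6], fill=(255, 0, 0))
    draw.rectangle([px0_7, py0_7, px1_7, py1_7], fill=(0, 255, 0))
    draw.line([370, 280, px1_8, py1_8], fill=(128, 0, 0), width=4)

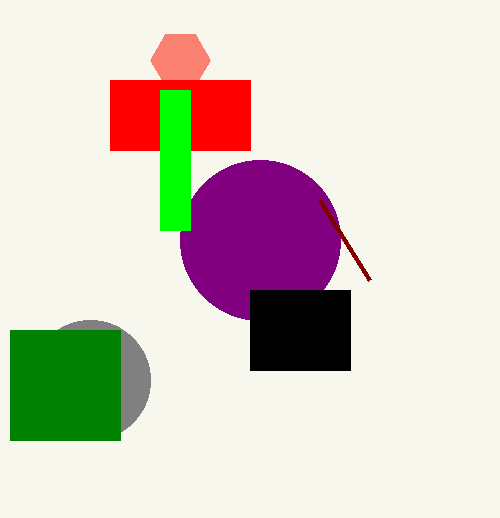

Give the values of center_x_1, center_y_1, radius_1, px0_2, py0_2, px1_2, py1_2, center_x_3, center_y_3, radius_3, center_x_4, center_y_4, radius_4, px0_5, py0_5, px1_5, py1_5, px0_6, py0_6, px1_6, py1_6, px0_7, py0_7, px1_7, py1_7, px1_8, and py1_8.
center_x_1 = 260; center_y_1 = 240; radius_1 = 80; px0_2 = 250; py0_2 = 290; px1_2 = 350; py1_2 = 370; center_x_3 = 180; center_y_3 = 60; radius_3 = 30; center_x_4 = 90; center_y_4 = 380; radius_4 = 60; px0_5 = 10; py0_5 = 330; px1_5 = 120; py1_5 = 440; px0_6 = 110; py0_6 = 80; px1_6 = 250; py1_6 = 150; px0_7 = 160; py0_7 = 90; px1_7 = 190; py1_7 = 230; px1_8 = 320; py1_8 = 200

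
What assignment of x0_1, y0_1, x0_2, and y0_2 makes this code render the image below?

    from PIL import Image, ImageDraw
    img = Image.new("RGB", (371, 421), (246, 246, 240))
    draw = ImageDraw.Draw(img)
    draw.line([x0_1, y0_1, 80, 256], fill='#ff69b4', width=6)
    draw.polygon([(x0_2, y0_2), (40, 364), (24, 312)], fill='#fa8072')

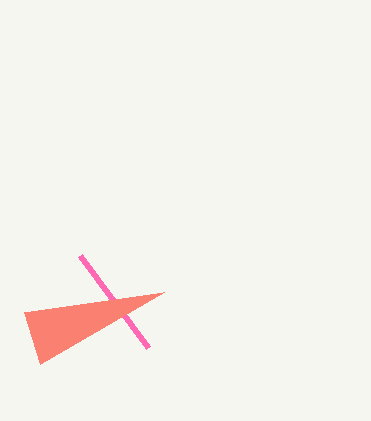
x0_1 = 148; y0_1 = 348; x0_2 = 164; y0_2 = 292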